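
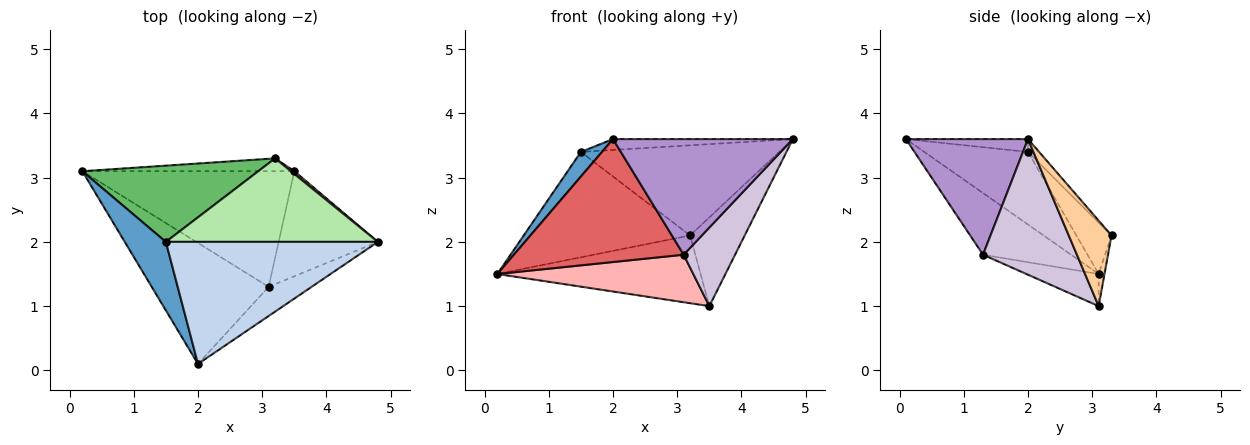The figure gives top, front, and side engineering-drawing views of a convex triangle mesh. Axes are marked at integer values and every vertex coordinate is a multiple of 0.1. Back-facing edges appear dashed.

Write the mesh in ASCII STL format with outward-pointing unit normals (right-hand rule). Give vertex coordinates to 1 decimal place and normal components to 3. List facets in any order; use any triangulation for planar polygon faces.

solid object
 facet normal -0.857 -0.174 0.485
  outer loop
   vertex 1.5 2.0 3.4
   vertex 0.2 3.1 1.5
   vertex 2.0 0.1 3.6
  endloop
 endfacet
 facet normal -0.060 0.089 0.994
  outer loop
   vertex 1.5 2.0 3.4
   vertex 2.0 0.1 3.6
   vertex 4.8 2.0 3.6
  endloop
 endfacet
 facet normal -0.028 0.982 -0.186
  outer loop
   vertex 3.2 3.3 2.1
   vertex 3.5 3.1 1.0
   vertex 0.2 3.1 1.5
  endloop
 endfacet
 facet normal 0.616 0.787 0.025
  outer loop
   vertex 3.2 3.3 2.1
   vertex 4.8 2.0 3.6
   vertex 3.5 3.1 1.0
  endloop
 endfacet
 facet normal -0.169 0.799 0.578
  outer loop
   vertex 3.2 3.3 2.1
   vertex 0.2 3.1 1.5
   vertex 1.5 2.0 3.4
  endloop
 endfacet
 facet normal -0.041 0.733 0.679
  outer loop
   vertex 3.2 3.3 2.1
   vertex 1.5 2.0 3.4
   vertex 4.8 2.0 3.6
  endloop
 endfacet
 facet normal -0.347 -0.669 -0.658
  outer loop
   vertex 3.1 1.3 1.8
   vertex 2.0 0.1 3.6
   vertex 0.2 3.1 1.5
  endloop
 endfacet
 facet normal -0.139 -0.376 -0.916
  outer loop
   vertex 3.1 1.3 1.8
   vertex 0.2 3.1 1.5
   vertex 3.5 3.1 1.0
  endloop
 endfacet
 facet normal 0.550 -0.810 -0.204
  outer loop
   vertex 3.1 1.3 1.8
   vertex 4.8 2.0 3.6
   vertex 2.0 0.1 3.6
  endloop
 endfacet
 facet normal 0.738 -0.404 -0.540
  outer loop
   vertex 3.1 1.3 1.8
   vertex 3.5 3.1 1.0
   vertex 4.8 2.0 3.6
  endloop
 endfacet
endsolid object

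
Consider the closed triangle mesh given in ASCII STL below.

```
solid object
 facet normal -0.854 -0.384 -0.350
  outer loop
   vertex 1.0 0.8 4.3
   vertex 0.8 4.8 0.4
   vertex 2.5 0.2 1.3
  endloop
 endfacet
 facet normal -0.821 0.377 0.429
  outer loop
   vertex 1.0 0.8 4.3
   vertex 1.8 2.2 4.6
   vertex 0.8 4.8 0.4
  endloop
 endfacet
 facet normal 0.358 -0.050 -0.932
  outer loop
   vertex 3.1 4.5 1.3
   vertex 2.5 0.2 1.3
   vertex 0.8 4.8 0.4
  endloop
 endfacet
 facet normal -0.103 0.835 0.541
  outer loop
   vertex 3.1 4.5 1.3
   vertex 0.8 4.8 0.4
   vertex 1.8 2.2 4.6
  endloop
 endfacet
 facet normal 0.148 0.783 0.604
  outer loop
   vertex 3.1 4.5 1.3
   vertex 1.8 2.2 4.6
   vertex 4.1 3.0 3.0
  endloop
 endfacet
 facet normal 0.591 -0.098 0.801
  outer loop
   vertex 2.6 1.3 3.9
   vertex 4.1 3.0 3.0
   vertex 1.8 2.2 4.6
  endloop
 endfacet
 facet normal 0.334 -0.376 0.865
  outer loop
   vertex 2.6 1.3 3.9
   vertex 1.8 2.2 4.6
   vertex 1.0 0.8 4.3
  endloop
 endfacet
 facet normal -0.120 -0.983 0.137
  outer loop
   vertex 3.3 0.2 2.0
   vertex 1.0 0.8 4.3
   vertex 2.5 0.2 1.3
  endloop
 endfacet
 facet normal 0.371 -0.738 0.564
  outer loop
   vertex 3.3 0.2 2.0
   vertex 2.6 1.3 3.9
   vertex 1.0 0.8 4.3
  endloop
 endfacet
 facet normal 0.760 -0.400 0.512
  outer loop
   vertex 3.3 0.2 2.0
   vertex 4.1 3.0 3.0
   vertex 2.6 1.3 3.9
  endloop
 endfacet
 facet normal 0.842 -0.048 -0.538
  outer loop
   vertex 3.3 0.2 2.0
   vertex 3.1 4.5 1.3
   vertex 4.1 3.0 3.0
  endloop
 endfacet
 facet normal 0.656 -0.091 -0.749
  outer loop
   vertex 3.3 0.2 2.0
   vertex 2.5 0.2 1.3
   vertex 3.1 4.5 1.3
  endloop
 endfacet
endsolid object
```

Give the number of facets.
12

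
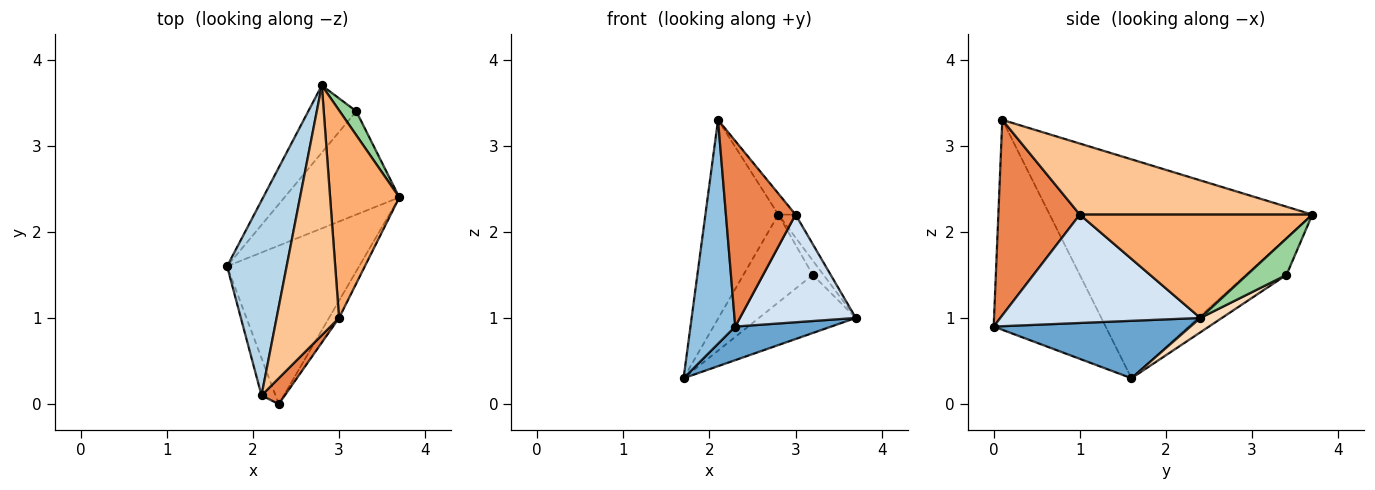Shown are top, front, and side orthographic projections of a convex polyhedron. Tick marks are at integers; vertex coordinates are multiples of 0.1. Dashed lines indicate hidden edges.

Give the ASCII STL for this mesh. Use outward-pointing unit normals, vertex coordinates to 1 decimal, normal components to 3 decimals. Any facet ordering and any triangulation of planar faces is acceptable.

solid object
 facet normal 0.391 -0.191 -0.900
  outer loop
   vertex 2.3 0.0 0.9
   vertex 1.7 1.6 0.3
   vertex 3.7 2.4 1.0
  endloop
 endfacet
 facet normal -0.927 -0.371 -0.062
  outer loop
   vertex 2.1 0.1 3.3
   vertex 1.7 1.6 0.3
   vertex 2.3 0.0 0.9
  endloop
 endfacet
 facet normal -0.932 0.259 0.254
  outer loop
   vertex 2.8 3.7 2.2
   vertex 1.7 1.6 0.3
   vertex 2.1 0.1 3.3
  endloop
 endfacet
 facet normal 0.862 -0.500 -0.080
  outer loop
   vertex 3.0 1.0 2.2
   vertex 2.3 0.0 0.9
   vertex 3.7 2.4 1.0
  endloop
 endfacet
 facet normal 0.757 -0.647 0.090
  outer loop
   vertex 3.0 1.0 2.2
   vertex 2.1 0.1 3.3
   vertex 2.3 0.0 0.9
  endloop
 endfacet
 facet normal 0.829 0.061 0.555
  outer loop
   vertex 3.0 1.0 2.2
   vertex 3.7 2.4 1.0
   vertex 2.8 3.7 2.2
  endloop
 endfacet
 facet normal 0.750 0.056 0.659
  outer loop
   vertex 3.0 1.0 2.2
   vertex 2.8 3.7 2.2
   vertex 2.1 0.1 3.3
  endloop
 endfacet
 facet normal 0.108 0.487 -0.866
  outer loop
   vertex 3.2 3.4 1.5
   vertex 3.7 2.4 1.0
   vertex 1.7 1.6 0.3
  endloop
 endfacet
 facet normal -0.423 0.720 -0.550
  outer loop
   vertex 3.2 3.4 1.5
   vertex 1.7 1.6 0.3
   vertex 2.8 3.7 2.2
  endloop
 endfacet
 facet normal 0.884 0.241 0.402
  outer loop
   vertex 3.2 3.4 1.5
   vertex 2.8 3.7 2.2
   vertex 3.7 2.4 1.0
  endloop
 endfacet
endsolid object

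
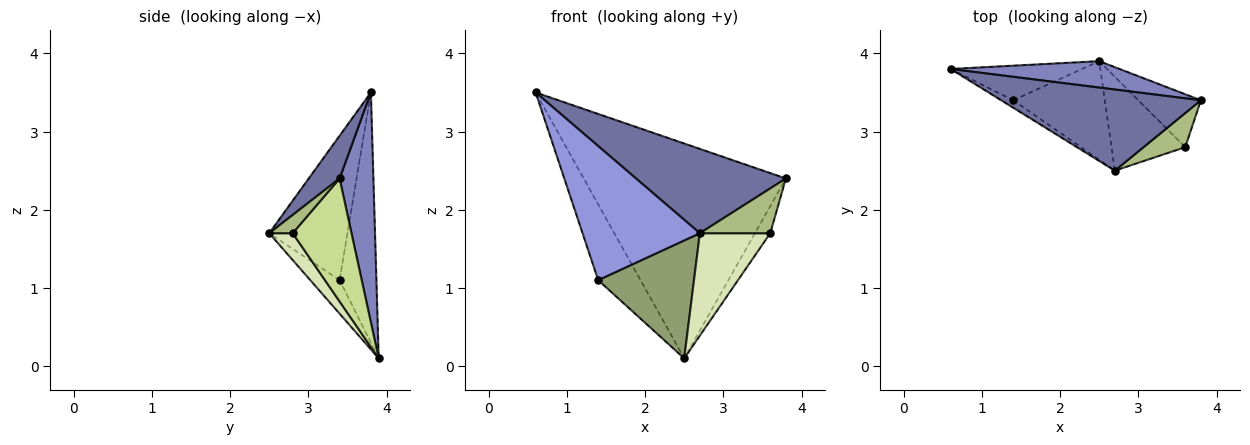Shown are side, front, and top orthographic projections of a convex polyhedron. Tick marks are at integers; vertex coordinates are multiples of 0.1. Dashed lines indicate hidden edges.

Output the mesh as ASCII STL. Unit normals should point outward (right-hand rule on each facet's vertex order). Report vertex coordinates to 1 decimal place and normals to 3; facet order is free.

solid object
 facet normal 0.147 -0.713 0.686
  outer loop
   vertex 2.7 2.5 1.7
   vertex 3.8 3.4 2.4
   vertex 0.6 3.8 3.5
  endloop
 endfacet
 facet normal 0.164 0.979 0.120
  outer loop
   vertex 2.5 3.9 0.1
   vertex 0.6 3.8 3.5
   vertex 3.8 3.4 2.4
  endloop
 endfacet
 facet normal -0.554 -0.831 -0.046
  outer loop
   vertex 1.4 3.4 1.1
   vertex 2.7 2.5 1.7
   vertex 0.6 3.8 3.5
  endloop
 endfacet
 facet normal -0.620 0.713 -0.326
  outer loop
   vertex 1.4 3.4 1.1
   vertex 0.6 3.8 3.5
   vertex 2.5 3.9 0.1
  endloop
 endfacet
 facet normal -0.229 -0.747 -0.625
  outer loop
   vertex 1.4 3.4 1.1
   vertex 2.5 3.9 0.1
   vertex 2.7 2.5 1.7
  endloop
 endfacet
 facet normal 0.256 -0.769 0.586
  outer loop
   vertex 3.6 2.8 1.7
   vertex 3.8 3.4 2.4
   vertex 2.7 2.5 1.7
  endloop
 endfacet
 facet normal 0.868 0.226 -0.442
  outer loop
   vertex 3.6 2.8 1.7
   vertex 2.5 3.9 0.1
   vertex 3.8 3.4 2.4
  endloop
 endfacet
 facet normal 0.239 -0.716 -0.656
  outer loop
   vertex 3.6 2.8 1.7
   vertex 2.7 2.5 1.7
   vertex 2.5 3.9 0.1
  endloop
 endfacet
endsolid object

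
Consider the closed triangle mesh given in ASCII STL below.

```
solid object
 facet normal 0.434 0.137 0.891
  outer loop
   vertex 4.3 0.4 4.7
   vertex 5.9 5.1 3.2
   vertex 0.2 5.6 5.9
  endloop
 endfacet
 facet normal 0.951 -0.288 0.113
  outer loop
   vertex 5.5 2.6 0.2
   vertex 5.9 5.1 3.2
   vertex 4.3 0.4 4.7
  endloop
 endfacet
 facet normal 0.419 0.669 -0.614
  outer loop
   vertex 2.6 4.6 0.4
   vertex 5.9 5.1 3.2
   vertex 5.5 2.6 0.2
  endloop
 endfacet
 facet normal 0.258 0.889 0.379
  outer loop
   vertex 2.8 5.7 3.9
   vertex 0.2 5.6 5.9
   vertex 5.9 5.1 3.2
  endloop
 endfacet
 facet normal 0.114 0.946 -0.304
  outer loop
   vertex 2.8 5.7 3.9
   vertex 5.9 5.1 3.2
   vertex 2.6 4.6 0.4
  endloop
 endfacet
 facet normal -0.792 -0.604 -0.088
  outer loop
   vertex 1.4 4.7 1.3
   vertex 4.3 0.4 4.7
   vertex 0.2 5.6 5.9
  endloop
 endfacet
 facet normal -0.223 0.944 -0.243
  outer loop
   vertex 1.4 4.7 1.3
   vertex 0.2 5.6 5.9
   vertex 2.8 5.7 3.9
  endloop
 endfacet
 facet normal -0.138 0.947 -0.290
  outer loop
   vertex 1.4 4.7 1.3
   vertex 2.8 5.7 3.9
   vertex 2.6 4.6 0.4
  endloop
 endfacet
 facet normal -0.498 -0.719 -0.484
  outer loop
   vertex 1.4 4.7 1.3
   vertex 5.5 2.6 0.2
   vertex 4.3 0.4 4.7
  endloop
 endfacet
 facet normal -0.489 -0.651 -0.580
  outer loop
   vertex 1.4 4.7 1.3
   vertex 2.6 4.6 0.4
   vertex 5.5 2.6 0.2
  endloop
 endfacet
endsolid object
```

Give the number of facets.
10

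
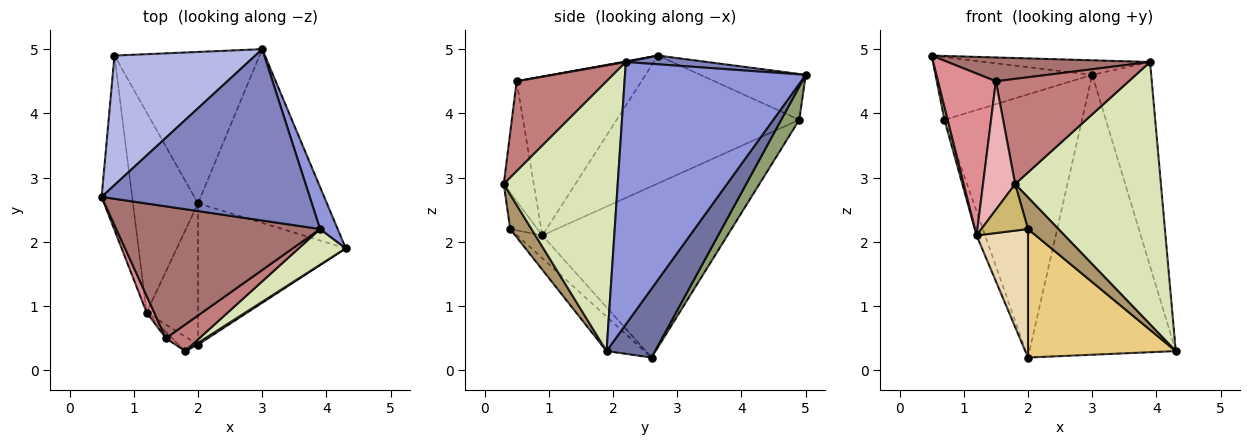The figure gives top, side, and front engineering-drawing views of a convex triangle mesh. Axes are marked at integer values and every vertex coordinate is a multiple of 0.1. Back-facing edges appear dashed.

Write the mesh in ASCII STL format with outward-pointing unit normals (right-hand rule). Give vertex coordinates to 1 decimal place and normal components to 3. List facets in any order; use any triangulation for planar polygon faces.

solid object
 facet normal 0.271 0.818 -0.508
  outer loop
   vertex 2.0 2.6 0.2
   vertex 3.0 5.0 4.6
   vertex 4.3 1.9 0.3
  endloop
 endfacet
 facet normal 0.042 0.085 0.996
  outer loop
   vertex 3.9 2.2 4.8
   vertex 3.0 5.0 4.6
   vertex 0.5 2.7 4.9
  endloop
 endfacet
 facet normal 0.949 0.310 0.064
  outer loop
   vertex 3.9 2.2 4.8
   vertex 4.3 1.9 0.3
   vertex 3.0 5.0 4.6
  endloop
 endfacet
 facet normal -0.281 0.418 0.864
  outer loop
   vertex 0.7 4.9 3.9
   vertex 0.5 2.7 4.9
   vertex 3.0 5.0 4.6
  endloop
 endfacet
 facet normal 0.113 0.861 -0.495
  outer loop
   vertex 0.7 4.9 3.9
   vertex 3.0 5.0 4.6
   vertex 2.0 2.6 0.2
  endloop
 endfacet
 facet normal -0.973 -0.017 -0.232
  outer loop
   vertex 0.7 4.9 3.9
   vertex 1.2 0.9 2.1
   vertex 0.5 2.7 4.9
  endloop
 endfacet
 facet normal -0.934 0.043 -0.355
  outer loop
   vertex 0.7 4.9 3.9
   vertex 2.0 2.6 0.2
   vertex 1.2 0.9 2.1
  endloop
 endfacet
 facet normal 0.612 -0.783 0.107
  outer loop
   vertex 1.8 0.3 2.9
   vertex 4.3 1.9 0.3
   vertex 3.9 2.2 4.8
  endloop
 endfacet
 facet normal 0.572 -0.819 0.047
  outer loop
   vertex 2.0 0.4 2.2
   vertex 4.3 1.9 0.3
   vertex 1.8 0.3 2.9
  endloop
 endfacet
 facet normal -0.489 -0.833 -0.259
  outer loop
   vertex 2.0 0.4 2.2
   vertex 1.8 0.3 2.9
   vertex 1.2 0.9 2.1
  endloop
 endfacet
 facet normal -0.170 -0.663 -0.729
  outer loop
   vertex 2.0 0.4 2.2
   vertex 2.0 2.6 0.2
   vertex 4.3 1.9 0.3
  endloop
 endfacet
 facet normal -0.312 -0.639 -0.703
  outer loop
   vertex 2.0 0.4 2.2
   vertex 1.2 0.9 2.1
   vertex 2.0 2.6 0.2
  endloop
 endfacet
 facet normal 0.003 -0.178 0.984
  outer loop
   vertex 1.5 0.5 4.5
   vertex 3.9 2.2 4.8
   vertex 0.5 2.7 4.9
  endloop
 endfacet
 facet normal 0.549 -0.811 0.204
  outer loop
   vertex 1.5 0.5 4.5
   vertex 1.8 0.3 2.9
   vertex 3.9 2.2 4.8
  endloop
 endfacet
 facet normal -0.907 -0.420 0.043
  outer loop
   vertex 1.5 0.5 4.5
   vertex 0.5 2.7 4.9
   vertex 1.2 0.9 2.1
  endloop
 endfacet
 facet normal -0.682 -0.731 -0.037
  outer loop
   vertex 1.5 0.5 4.5
   vertex 1.2 0.9 2.1
   vertex 1.8 0.3 2.9
  endloop
 endfacet
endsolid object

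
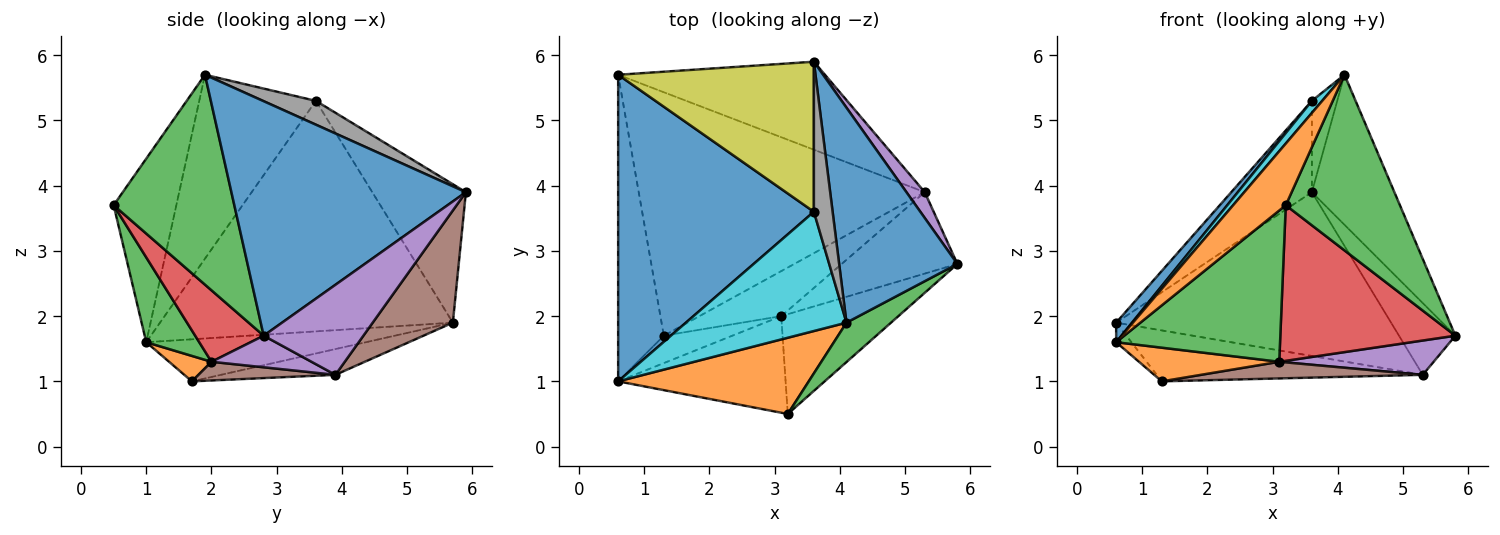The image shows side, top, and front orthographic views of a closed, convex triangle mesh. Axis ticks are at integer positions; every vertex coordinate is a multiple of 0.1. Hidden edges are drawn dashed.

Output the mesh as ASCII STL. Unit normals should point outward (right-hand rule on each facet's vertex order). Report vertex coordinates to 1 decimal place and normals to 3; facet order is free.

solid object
 facet normal 0.852 0.300 0.429
  outer loop
   vertex 4.1 1.9 5.7
   vertex 5.8 2.8 1.7
   vertex 3.6 5.9 3.9
  endloop
 endfacet
 facet normal -0.599 -0.504 0.622
  outer loop
   vertex 3.2 0.5 3.7
   vertex 4.1 1.9 5.7
   vertex 0.6 1.0 1.6
  endloop
 endfacet
 facet normal 0.718 -0.679 0.152
  outer loop
   vertex 3.2 0.5 3.7
   vertex 5.8 2.8 1.7
   vertex 4.1 1.9 5.7
  endloop
 endfacet
 facet normal -0.677 0.047 -0.735
  outer loop
   vertex 1.3 1.7 1.0
   vertex 0.6 1.0 1.6
   vertex 0.6 5.7 1.9
  endloop
 endfacet
 facet normal 0.857 0.485 0.174
  outer loop
   vertex 5.3 3.9 1.1
   vertex 3.6 5.9 3.9
   vertex 5.8 2.8 1.7
  endloop
 endfacet
 facet normal 0.249 0.853 -0.458
  outer loop
   vertex 5.3 3.9 1.1
   vertex 0.6 5.7 1.9
   vertex 3.6 5.9 3.9
  endloop
 endfacet
 facet normal -0.088 0.204 -0.975
  outer loop
   vertex 5.3 3.9 1.1
   vertex 1.3 1.7 1.0
   vertex 0.6 5.7 1.9
  endloop
 endfacet
 facet normal 0.735 0.352 0.579
  outer loop
   vertex 3.6 3.6 5.3
   vertex 4.1 1.9 5.7
   vertex 3.6 5.9 3.9
  endloop
 endfacet
 facet normal -0.517 0.445 0.731
  outer loop
   vertex 3.6 3.6 5.3
   vertex 3.6 5.9 3.9
   vertex 0.6 5.7 1.9
  endloop
 endfacet
 facet normal -0.752 -0.067 0.656
  outer loop
   vertex 3.6 3.6 5.3
   vertex 0.6 1.0 1.6
   vertex 4.1 1.9 5.7
  endloop
 endfacet
 facet normal -0.762 -0.041 0.647
  outer loop
   vertex 3.6 3.6 5.3
   vertex 0.6 5.7 1.9
   vertex 0.6 1.0 1.6
  endloop
 endfacet
 facet normal 0.228 -0.755 -0.615
  outer loop
   vertex 3.1 2.0 1.3
   vertex 0.6 1.0 1.6
   vertex 1.3 1.7 1.0
  endloop
 endfacet
 facet normal 0.263 -0.813 -0.519
  outer loop
   vertex 3.1 2.0 1.3
   vertex 3.2 0.5 3.7
   vertex 0.6 1.0 1.6
  endloop
 endfacet
 facet normal 0.313 -0.800 -0.513
  outer loop
   vertex 3.1 2.0 1.3
   vertex 5.8 2.8 1.7
   vertex 3.2 0.5 3.7
  endloop
 endfacet
 facet normal 0.244 -0.377 -0.894
  outer loop
   vertex 3.1 2.0 1.3
   vertex 5.3 3.9 1.1
   vertex 5.8 2.8 1.7
  endloop
 endfacet
 facet normal 0.209 -0.339 -0.917
  outer loop
   vertex 3.1 2.0 1.3
   vertex 1.3 1.7 1.0
   vertex 5.3 3.9 1.1
  endloop
 endfacet
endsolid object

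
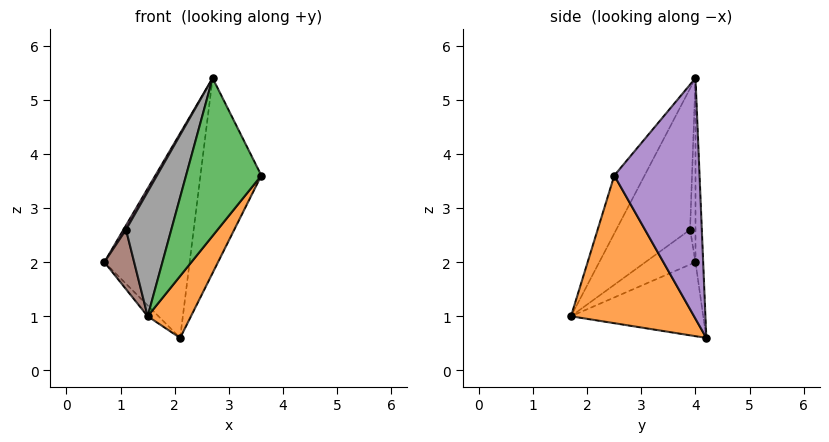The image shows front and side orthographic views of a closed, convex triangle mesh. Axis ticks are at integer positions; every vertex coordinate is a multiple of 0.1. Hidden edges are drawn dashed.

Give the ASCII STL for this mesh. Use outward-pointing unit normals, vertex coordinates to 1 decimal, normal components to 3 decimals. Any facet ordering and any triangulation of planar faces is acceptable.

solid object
 facet normal -0.710 0.058 -0.702
  outer loop
   vertex 2.1 4.2 0.6
   vertex 1.5 1.7 1.0
   vertex 0.7 4.0 2.0
  endloop
 endfacet
 facet normal 0.787 -0.277 -0.551
  outer loop
   vertex 2.1 4.2 0.6
   vertex 3.6 2.5 3.6
   vertex 1.5 1.7 1.0
  endloop
 endfacet
 facet normal -0.322 -0.800 0.506
  outer loop
   vertex 2.7 4.0 5.4
   vertex 1.5 1.7 1.0
   vertex 3.6 2.5 3.6
  endloop
 endfacet
 facet normal -0.089 0.995 0.053
  outer loop
   vertex 2.7 4.0 5.4
   vertex 2.1 4.2 0.6
   vertex 0.7 4.0 2.0
  endloop
 endfacet
 facet normal 0.811 0.580 -0.077
  outer loop
   vertex 2.7 4.0 5.4
   vertex 3.6 2.5 3.6
   vertex 2.1 4.2 0.6
  endloop
 endfacet
 facet normal -0.773 -0.459 0.438
  outer loop
   vertex 1.1 3.9 2.6
   vertex 0.7 4.0 2.0
   vertex 1.5 1.7 1.0
  endloop
 endfacet
 facet normal -0.799 -0.376 0.470
  outer loop
   vertex 1.1 3.9 2.6
   vertex 2.7 4.0 5.4
   vertex 0.7 4.0 2.0
  endloop
 endfacet
 facet normal -0.761 -0.467 0.451
  outer loop
   vertex 1.1 3.9 2.6
   vertex 1.5 1.7 1.0
   vertex 2.7 4.0 5.4
  endloop
 endfacet
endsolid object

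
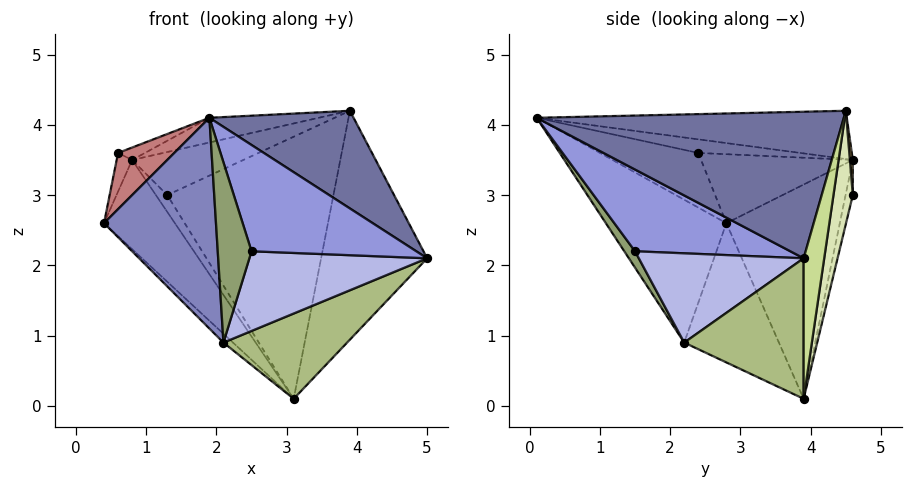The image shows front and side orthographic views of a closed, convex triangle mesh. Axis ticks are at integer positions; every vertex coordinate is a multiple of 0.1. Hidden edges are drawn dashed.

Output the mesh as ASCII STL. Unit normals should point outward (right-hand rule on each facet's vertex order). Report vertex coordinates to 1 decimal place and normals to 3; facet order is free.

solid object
 facet normal 0.778 -0.365 0.512
  outer loop
   vertex 3.9 4.5 4.2
   vertex 1.9 0.1 4.1
   vertex 5.0 3.9 2.1
  endloop
 endfacet
 facet normal -0.657 -0.611 -0.442
  outer loop
   vertex 2.1 2.2 0.9
   vertex 1.9 0.1 4.1
   vertex 0.4 2.8 2.6
  endloop
 endfacet
 facet normal 0.653 -0.693 -0.304
  outer loop
   vertex 2.5 1.5 2.2
   vertex 5.0 3.9 2.1
   vertex 1.9 0.1 4.1
  endloop
 endfacet
 facet normal 0.582 -0.628 -0.517
  outer loop
   vertex 2.5 1.5 2.2
   vertex 2.1 2.2 0.9
   vertex 5.0 3.9 2.1
  endloop
 endfacet
 facet normal 0.259 -0.815 -0.519
  outer loop
   vertex 2.5 1.5 2.2
   vertex 1.9 0.1 4.1
   vertex 2.1 2.2 0.9
  endloop
 endfacet
 facet normal 0.580 -0.600 -0.551
  outer loop
   vertex 3.1 3.9 0.1
   vertex 5.0 3.9 2.1
   vertex 2.1 2.2 0.9
  endloop
 endfacet
 facet normal 0.187 0.966 -0.178
  outer loop
   vertex 3.1 3.9 0.1
   vertex 3.9 4.5 4.2
   vertex 5.0 3.9 2.1
  endloop
 endfacet
 facet normal 0.114 0.980 -0.166
  outer loop
   vertex 3.1 3.9 0.1
   vertex 1.3 4.6 3.0
   vertex 3.9 4.5 4.2
  endloop
 endfacet
 facet normal -0.693 0.070 -0.718
  outer loop
   vertex 3.1 3.9 0.1
   vertex 2.1 2.2 0.9
   vertex 0.4 2.8 2.6
  endloop
 endfacet
 facet normal -0.217 0.077 0.973
  outer loop
   vertex 0.8 4.6 3.5
   vertex 1.9 0.1 4.1
   vertex 3.9 4.5 4.2
  endloop
 endfacet
 facet normal 0.026 0.999 0.026
  outer loop
   vertex 0.8 4.6 3.5
   vertex 3.9 4.5 4.2
   vertex 1.3 4.6 3.0
  endloop
 endfacet
 facet normal -0.700 0.438 -0.564
  outer loop
   vertex 0.8 4.6 3.5
   vertex 3.1 3.9 0.1
   vertex 0.4 2.8 2.6
  endloop
 endfacet
 facet normal -0.473 0.743 -0.473
  outer loop
   vertex 0.8 4.6 3.5
   vertex 1.3 4.6 3.0
   vertex 3.1 3.9 0.1
  endloop
 endfacet
 facet normal -0.868 -0.496 -0.025
  outer loop
   vertex 0.6 2.4 3.6
   vertex 0.4 2.8 2.6
   vertex 1.9 0.1 4.1
  endloop
 endfacet
 facet normal -0.967 0.099 0.233
  outer loop
   vertex 0.6 2.4 3.6
   vertex 0.8 4.6 3.5
   vertex 0.4 2.8 2.6
  endloop
 endfacet
 facet normal -0.253 0.067 0.965
  outer loop
   vertex 0.6 2.4 3.6
   vertex 1.9 0.1 4.1
   vertex 0.8 4.6 3.5
  endloop
 endfacet
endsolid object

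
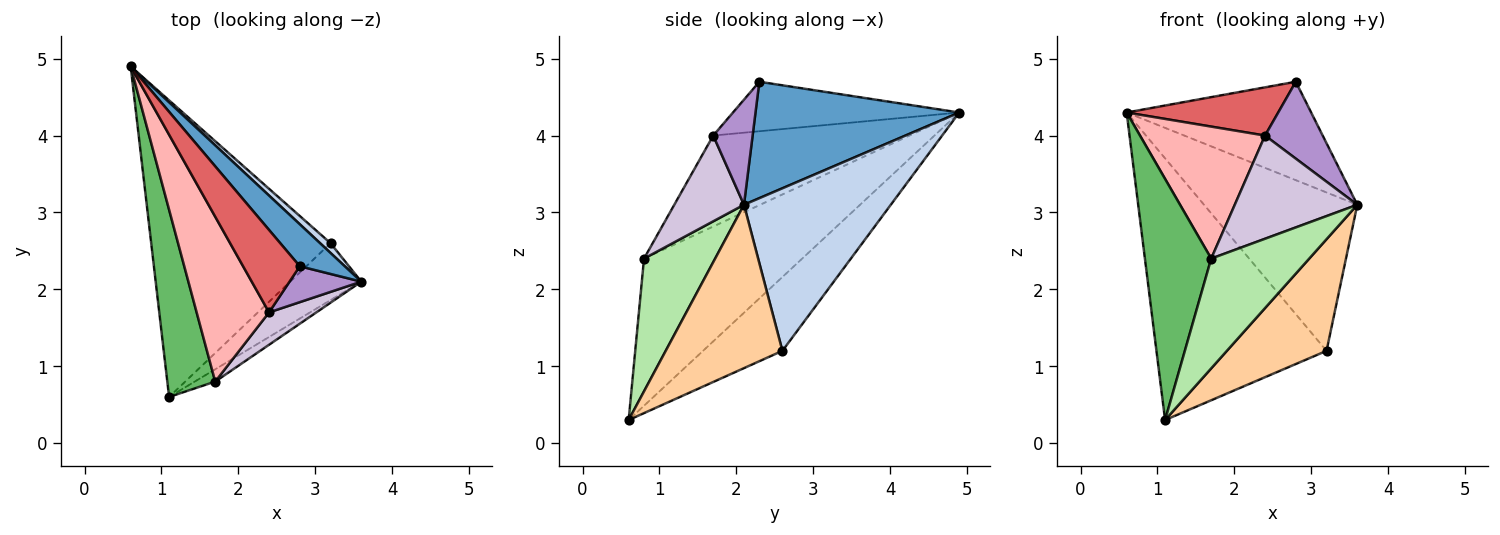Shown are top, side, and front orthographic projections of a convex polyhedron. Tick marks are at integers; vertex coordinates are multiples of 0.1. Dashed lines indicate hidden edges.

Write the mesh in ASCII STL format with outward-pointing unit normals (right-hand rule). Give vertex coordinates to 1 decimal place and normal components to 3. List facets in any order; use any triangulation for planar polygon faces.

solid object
 facet normal 0.713 0.645 0.276
  outer loop
   vertex 2.8 2.3 4.7
   vertex 3.6 2.1 3.1
   vertex 0.6 4.9 4.3
  endloop
 endfacet
 facet normal 0.691 0.721 0.044
  outer loop
   vertex 3.2 2.6 1.2
   vertex 0.6 4.9 4.3
   vertex 3.6 2.1 3.1
  endloop
 endfacet
 facet normal -0.295 0.632 -0.716
  outer loop
   vertex 3.2 2.6 1.2
   vertex 1.1 0.6 0.3
   vertex 0.6 4.9 4.3
  endloop
 endfacet
 facet normal 0.722 -0.617 -0.314
  outer loop
   vertex 3.2 2.6 1.2
   vertex 3.6 2.1 3.1
   vertex 1.1 0.6 0.3
  endloop
 endfacet
 facet normal -0.883 -0.370 0.288
  outer loop
   vertex 1.7 0.8 2.4
   vertex 0.6 4.9 4.3
   vertex 1.1 0.6 0.3
  endloop
 endfacet
 facet normal 0.585 -0.806 -0.090
  outer loop
   vertex 1.7 0.8 2.4
   vertex 1.1 0.6 0.3
   vertex 3.6 2.1 3.1
  endloop
 endfacet
 facet normal -0.602 -0.403 0.689
  outer loop
   vertex 2.4 1.7 4.0
   vertex 2.8 2.3 4.7
   vertex 0.6 4.9 4.3
  endloop
 endfacet
 facet normal -0.700 -0.446 0.557
  outer loop
   vertex 2.4 1.7 4.0
   vertex 0.6 4.9 4.3
   vertex 1.7 0.8 2.4
  endloop
 endfacet
 facet normal 0.526 -0.770 0.360
  outer loop
   vertex 2.4 1.7 4.0
   vertex 3.6 2.1 3.1
   vertex 2.8 2.3 4.7
  endloop
 endfacet
 facet normal 0.477 -0.839 0.263
  outer loop
   vertex 2.4 1.7 4.0
   vertex 1.7 0.8 2.4
   vertex 3.6 2.1 3.1
  endloop
 endfacet
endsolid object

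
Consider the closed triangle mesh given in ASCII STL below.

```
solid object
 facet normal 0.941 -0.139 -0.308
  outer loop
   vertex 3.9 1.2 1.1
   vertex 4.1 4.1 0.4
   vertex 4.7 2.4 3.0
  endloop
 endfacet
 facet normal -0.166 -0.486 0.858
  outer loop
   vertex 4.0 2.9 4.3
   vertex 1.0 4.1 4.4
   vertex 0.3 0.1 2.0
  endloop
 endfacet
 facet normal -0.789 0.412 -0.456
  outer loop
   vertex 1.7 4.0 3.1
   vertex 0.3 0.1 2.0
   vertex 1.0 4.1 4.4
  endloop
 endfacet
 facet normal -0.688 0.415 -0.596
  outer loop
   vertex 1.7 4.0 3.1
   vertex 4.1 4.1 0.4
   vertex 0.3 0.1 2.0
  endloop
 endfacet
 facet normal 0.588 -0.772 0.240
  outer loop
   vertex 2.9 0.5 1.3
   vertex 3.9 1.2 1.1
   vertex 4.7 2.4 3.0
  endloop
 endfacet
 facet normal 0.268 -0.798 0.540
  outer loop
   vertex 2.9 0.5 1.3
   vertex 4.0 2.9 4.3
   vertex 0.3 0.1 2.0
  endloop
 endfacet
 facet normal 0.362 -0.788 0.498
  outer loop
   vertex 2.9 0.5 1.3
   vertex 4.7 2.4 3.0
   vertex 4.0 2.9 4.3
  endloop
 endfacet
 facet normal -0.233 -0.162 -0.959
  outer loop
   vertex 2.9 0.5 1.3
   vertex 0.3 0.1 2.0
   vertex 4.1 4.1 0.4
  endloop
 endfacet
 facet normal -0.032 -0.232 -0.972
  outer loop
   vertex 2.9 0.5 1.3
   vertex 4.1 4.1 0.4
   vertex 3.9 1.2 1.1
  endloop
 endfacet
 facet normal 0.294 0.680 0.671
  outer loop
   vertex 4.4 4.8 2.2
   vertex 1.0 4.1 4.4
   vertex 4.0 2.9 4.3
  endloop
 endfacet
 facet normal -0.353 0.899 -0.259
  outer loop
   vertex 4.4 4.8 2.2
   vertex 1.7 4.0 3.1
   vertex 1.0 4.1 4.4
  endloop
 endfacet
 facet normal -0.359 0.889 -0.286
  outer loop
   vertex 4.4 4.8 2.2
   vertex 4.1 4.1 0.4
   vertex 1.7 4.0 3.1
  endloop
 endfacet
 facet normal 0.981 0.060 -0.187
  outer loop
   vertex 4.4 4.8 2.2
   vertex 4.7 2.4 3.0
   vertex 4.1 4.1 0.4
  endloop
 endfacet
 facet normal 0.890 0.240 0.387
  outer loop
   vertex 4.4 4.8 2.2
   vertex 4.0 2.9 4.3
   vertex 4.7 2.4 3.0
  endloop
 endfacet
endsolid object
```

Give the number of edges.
21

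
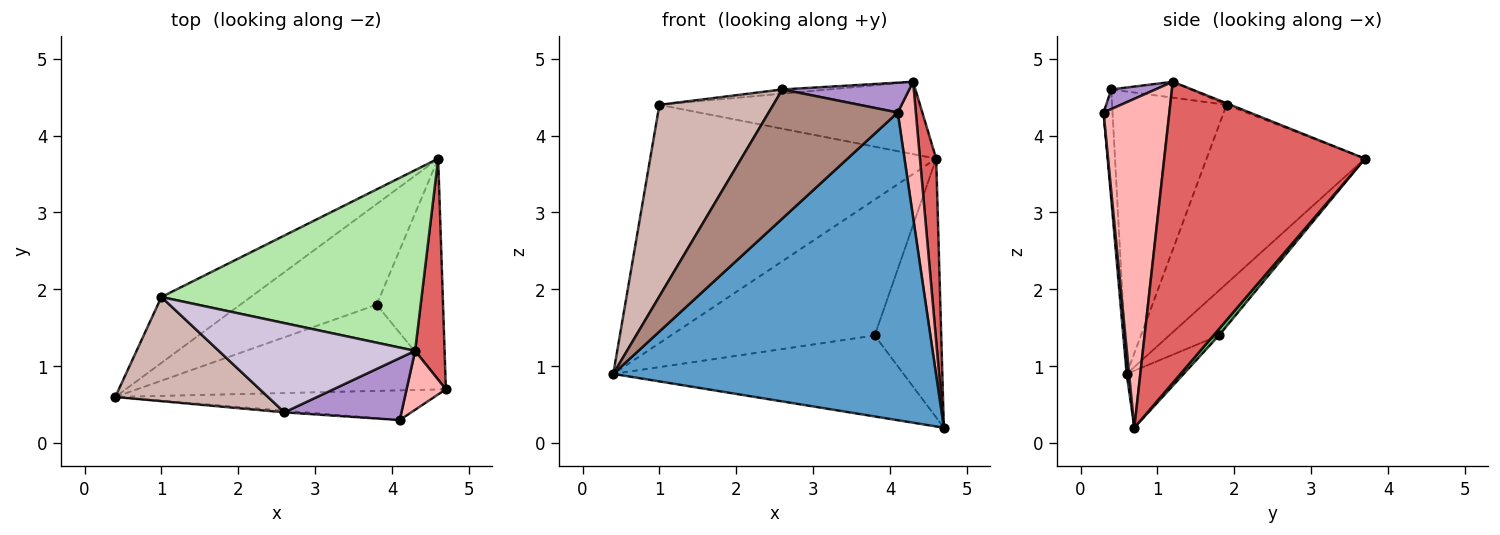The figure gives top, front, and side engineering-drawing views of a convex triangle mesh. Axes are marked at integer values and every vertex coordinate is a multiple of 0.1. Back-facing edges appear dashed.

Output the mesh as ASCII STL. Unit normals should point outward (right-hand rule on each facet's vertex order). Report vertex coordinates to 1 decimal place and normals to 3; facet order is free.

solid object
 facet normal 0.008 -0.995 -0.096
  outer loop
   vertex 4.1 0.3 4.3
   vertex 0.4 0.6 0.9
   vertex 4.7 0.7 0.2
  endloop
 endfacet
 facet normal -0.471 0.850 -0.235
  outer loop
   vertex 1.0 1.9 4.4
   vertex 4.6 3.7 3.7
   vertex 0.4 0.6 0.9
  endloop
 endfacet
 facet normal -0.133 0.679 -0.722
  outer loop
   vertex 3.8 1.8 1.4
   vertex 4.7 0.7 0.2
   vertex 0.4 0.6 0.9
  endloop
 endfacet
 facet normal -0.192 0.788 -0.584
  outer loop
   vertex 3.8 1.8 1.4
   vertex 0.4 0.6 0.9
   vertex 4.6 3.7 3.7
  endloop
 endfacet
 facet normal 0.063 0.759 -0.648
  outer loop
   vertex 3.8 1.8 1.4
   vertex 4.6 3.7 3.7
   vertex 4.7 0.7 0.2
  endloop
 endfacet
 facet normal -0.005 0.372 0.928
  outer loop
   vertex 4.3 1.2 4.7
   vertex 4.6 3.7 3.7
   vertex 1.0 1.9 4.4
  endloop
 endfacet
 facet normal 0.992 -0.080 0.097
  outer loop
   vertex 4.3 1.2 4.7
   vertex 4.7 0.7 0.2
   vertex 4.6 3.7 3.7
  endloop
 endfacet
 facet normal 0.958 -0.264 0.114
  outer loop
   vertex 4.3 1.2 4.7
   vertex 4.1 0.3 4.3
   vertex 4.7 0.7 0.2
  endloop
 endfacet
 facet normal 0.150 -0.429 0.891
  outer loop
   vertex 2.6 0.4 4.6
   vertex 4.1 0.3 4.3
   vertex 4.3 1.2 4.7
  endloop
 endfacet
 facet normal -0.081 0.047 0.996
  outer loop
   vertex 2.6 0.4 4.6
   vertex 4.3 1.2 4.7
   vertex 1.0 1.9 4.4
  endloop
 endfacet
 facet normal -0.069 -0.998 -0.013
  outer loop
   vertex 2.6 0.4 4.6
   vertex 0.4 0.6 0.9
   vertex 4.1 0.3 4.3
  endloop
 endfacet
 facet normal -0.662 -0.658 0.358
  outer loop
   vertex 2.6 0.4 4.6
   vertex 1.0 1.9 4.4
   vertex 0.4 0.6 0.9
  endloop
 endfacet
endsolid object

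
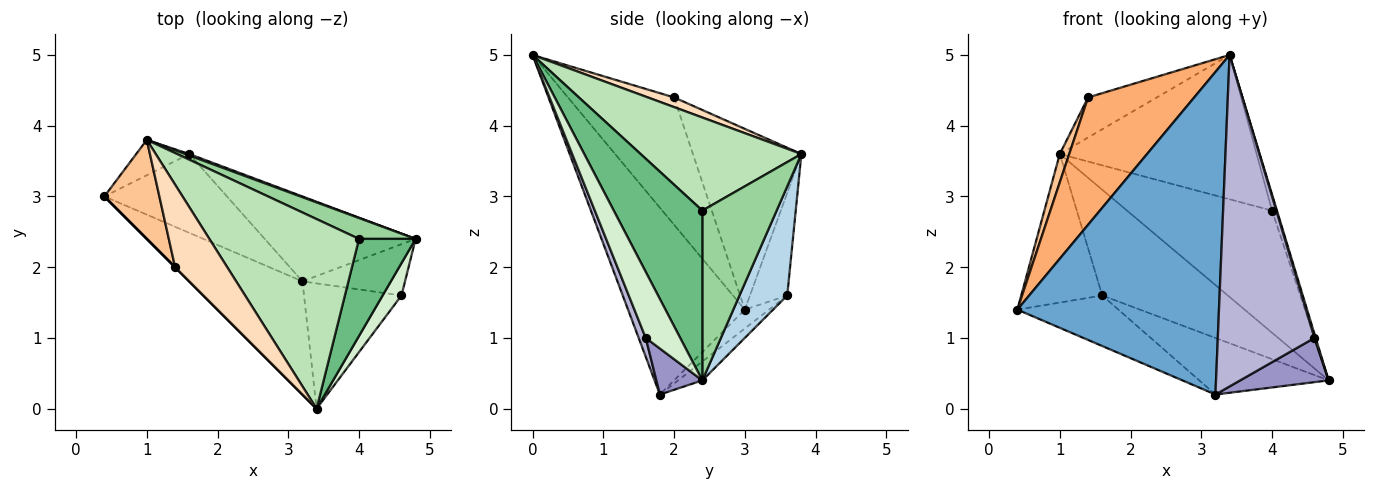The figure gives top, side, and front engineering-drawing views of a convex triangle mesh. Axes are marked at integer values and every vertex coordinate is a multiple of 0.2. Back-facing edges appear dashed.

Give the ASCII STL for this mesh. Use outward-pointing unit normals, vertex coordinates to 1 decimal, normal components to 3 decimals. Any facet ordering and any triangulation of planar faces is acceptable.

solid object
 facet normal -0.479 -0.828 -0.291
  outer loop
   vertex 3.2 1.8 0.2
   vertex 3.4 0.0 5.0
   vertex 0.4 3.0 1.4
  endloop
 endfacet
 facet normal -0.409 0.888 -0.211
  outer loop
   vertex 1.6 3.6 1.6
   vertex 0.4 3.0 1.4
   vertex 1.0 3.8 3.6
  endloop
 endfacet
 facet normal 0.355 0.935 0.013
  outer loop
   vertex 1.6 3.6 1.6
   vertex 1.0 3.8 3.6
   vertex 4.8 2.4 0.4
  endloop
 endfacet
 facet normal -0.128 0.535 -0.835
  outer loop
   vertex 1.6 3.6 1.6
   vertex 3.2 1.8 0.2
   vertex 0.4 3.0 1.4
  endloop
 endfacet
 facet normal -0.103 0.552 -0.828
  outer loop
   vertex 1.6 3.6 1.6
   vertex 4.8 2.4 0.4
   vertex 3.2 1.8 0.2
  endloop
 endfacet
 facet normal -0.707 -0.707 0.000
  outer loop
   vertex 1.4 2.0 4.4
   vertex 0.4 3.0 1.4
   vertex 3.4 0.0 5.0
  endloop
 endfacet
 facet normal -0.953 -0.083 0.290
  outer loop
   vertex 1.4 2.0 4.4
   vertex 1.0 3.8 3.6
   vertex 0.4 3.0 1.4
  endloop
 endfacet
 facet normal 0.165 0.431 0.887
  outer loop
   vertex 1.4 2.0 4.4
   vertex 3.4 0.0 5.0
   vertex 1.0 3.8 3.6
  endloop
 endfacet
 facet normal 0.947 0.053 0.316
  outer loop
   vertex 4.0 2.4 2.8
   vertex 3.4 0.0 5.0
   vertex 4.8 2.4 0.4
  endloop
 endfacet
 facet normal 0.451 0.880 0.150
  outer loop
   vertex 4.0 2.4 2.8
   vertex 4.8 2.4 0.4
   vertex 1.0 3.8 3.6
  endloop
 endfacet
 facet normal 0.444 0.543 0.713
  outer loop
   vertex 4.0 2.4 2.8
   vertex 1.0 3.8 3.6
   vertex 3.4 0.0 5.0
  endloop
 endfacet
 facet normal 0.961 -0.034 0.275
  outer loop
   vertex 4.6 1.6 1.0
   vertex 4.8 2.4 0.4
   vertex 3.4 0.0 5.0
  endloop
 endfacet
 facet normal 0.322 -0.618 -0.717
  outer loop
   vertex 4.6 1.6 1.0
   vertex 3.2 1.8 0.2
   vertex 4.8 2.4 0.4
  endloop
 endfacet
 facet normal 0.068 -0.933 -0.353
  outer loop
   vertex 4.6 1.6 1.0
   vertex 3.4 0.0 5.0
   vertex 3.2 1.8 0.2
  endloop
 endfacet
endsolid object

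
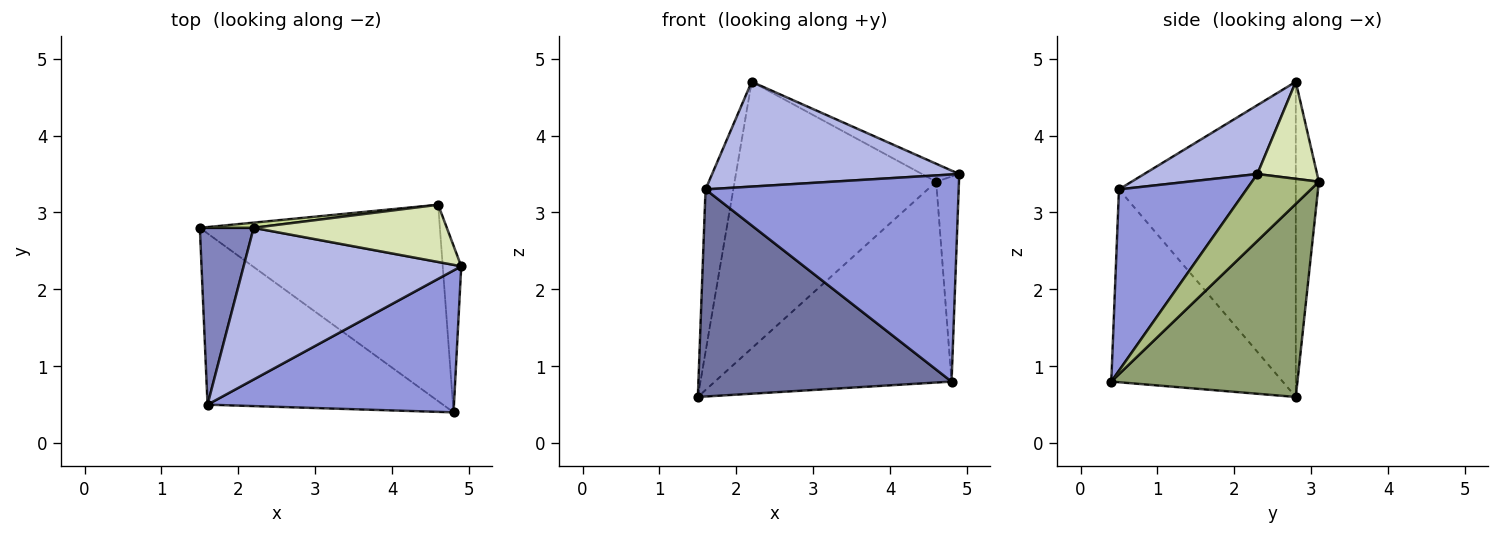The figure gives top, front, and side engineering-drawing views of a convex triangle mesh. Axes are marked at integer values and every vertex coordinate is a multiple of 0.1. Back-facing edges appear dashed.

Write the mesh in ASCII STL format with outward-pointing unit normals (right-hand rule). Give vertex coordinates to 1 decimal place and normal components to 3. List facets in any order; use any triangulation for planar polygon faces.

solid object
 facet normal -0.463 -0.683 -0.565
  outer loop
   vertex 1.6 0.5 3.3
   vertex 1.5 2.8 0.6
   vertex 4.8 0.4 0.8
  endloop
 endfacet
 facet normal -0.974 0.153 0.166
  outer loop
   vertex 1.6 0.5 3.3
   vertex 2.2 2.8 4.7
   vertex 1.5 2.8 0.6
  endloop
 endfacet
 facet normal 0.384 -0.762 0.522
  outer loop
   vertex 1.6 0.5 3.3
   vertex 4.8 0.4 0.8
   vertex 4.9 2.3 3.5
  endloop
 endfacet
 facet normal 0.252 -0.550 0.796
  outer loop
   vertex 1.6 0.5 3.3
   vertex 4.9 2.3 3.5
   vertex 2.2 2.8 4.7
  endloop
 endfacet
 facet normal 0.490 0.623 -0.609
  outer loop
   vertex 4.6 3.1 3.4
   vertex 4.8 0.4 0.8
   vertex 1.5 2.8 0.6
  endloop
 endfacet
 facet normal 0.916 0.312 -0.253
  outer loop
   vertex 4.6 3.1 3.4
   vertex 4.9 2.3 3.5
   vertex 4.8 0.4 0.8
  endloop
 endfacet
 facet normal -0.114 0.993 0.019
  outer loop
   vertex 4.6 3.1 3.4
   vertex 1.5 2.8 0.6
   vertex 2.2 2.8 4.7
  endloop
 endfacet
 facet normal 0.432 0.270 0.860
  outer loop
   vertex 4.6 3.1 3.4
   vertex 2.2 2.8 4.7
   vertex 4.9 2.3 3.5
  endloop
 endfacet
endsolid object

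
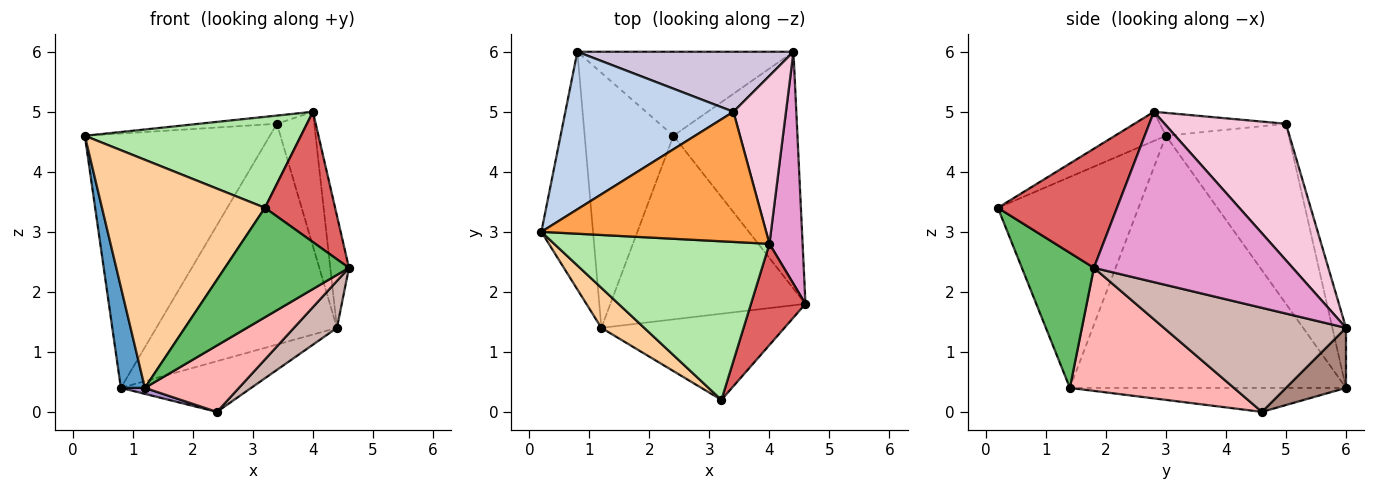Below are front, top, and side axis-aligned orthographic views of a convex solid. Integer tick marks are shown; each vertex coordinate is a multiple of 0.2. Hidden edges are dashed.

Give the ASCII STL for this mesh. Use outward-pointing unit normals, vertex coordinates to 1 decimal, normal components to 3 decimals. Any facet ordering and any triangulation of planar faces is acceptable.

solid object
 facet normal -0.976 -0.085 -0.200
  outer loop
   vertex 1.2 1.4 0.4
   vertex 0.2 3.0 4.6
   vertex 0.8 6.0 0.4
  endloop
 endfacet
 facet normal -0.491 0.740 0.459
  outer loop
   vertex 3.4 5.0 4.8
   vertex 0.8 6.0 0.4
   vertex 0.2 3.0 4.6
  endloop
 endfacet
 facet normal -0.101 0.063 0.993
  outer loop
   vertex 3.4 5.0 4.8
   vertex 0.2 3.0 4.6
   vertex 4.0 2.8 5.0
  endloop
 endfacet
 facet normal -0.648 -0.750 0.132
  outer loop
   vertex 3.2 0.2 3.4
   vertex 0.2 3.0 4.6
   vertex 1.2 1.4 0.4
  endloop
 endfacet
 facet normal 0.415 -0.715 -0.563
  outer loop
   vertex 3.2 0.2 3.4
   vertex 1.2 1.4 0.4
   vertex 4.6 1.8 2.4
  endloop
 endfacet
 facet normal -0.117 -0.494 0.861
  outer loop
   vertex 3.2 0.2 3.4
   vertex 4.0 2.8 5.0
   vertex 0.2 3.0 4.6
  endloop
 endfacet
 facet normal 0.802 -0.472 0.367
  outer loop
   vertex 3.2 0.2 3.4
   vertex 4.6 1.8 2.4
   vertex 4.0 2.8 5.0
  endloop
 endfacet
 facet normal 0.510 -0.292 -0.809
  outer loop
   vertex 2.4 4.6 0.0
   vertex 4.6 1.8 2.4
   vertex 1.2 1.4 0.4
  endloop
 endfacet
 facet normal -0.261 -0.023 -0.965
  outer loop
   vertex 2.4 4.6 0.0
   vertex 1.2 1.4 0.4
   vertex 0.8 6.0 0.4
  endloop
 endfacet
 facet normal -0.073 0.962 0.262
  outer loop
   vertex 4.4 6.0 1.4
   vertex 0.8 6.0 0.4
   vertex 3.4 5.0 4.8
  endloop
 endfacet
 facet normal 0.231 0.502 -0.833
  outer loop
   vertex 4.4 6.0 1.4
   vertex 2.4 4.6 0.0
   vertex 0.8 6.0 0.4
  endloop
 endfacet
 facet normal 0.635 -0.150 -0.758
  outer loop
   vertex 4.4 6.0 1.4
   vertex 4.6 1.8 2.4
   vertex 2.4 4.6 0.0
  endloop
 endfacet
 facet normal 0.977 0.092 0.190
  outer loop
   vertex 4.4 6.0 1.4
   vertex 4.0 2.8 5.0
   vertex 4.6 1.8 2.4
  endloop
 endfacet
 facet normal 0.897 0.276 0.345
  outer loop
   vertex 4.4 6.0 1.4
   vertex 3.4 5.0 4.8
   vertex 4.0 2.8 5.0
  endloop
 endfacet
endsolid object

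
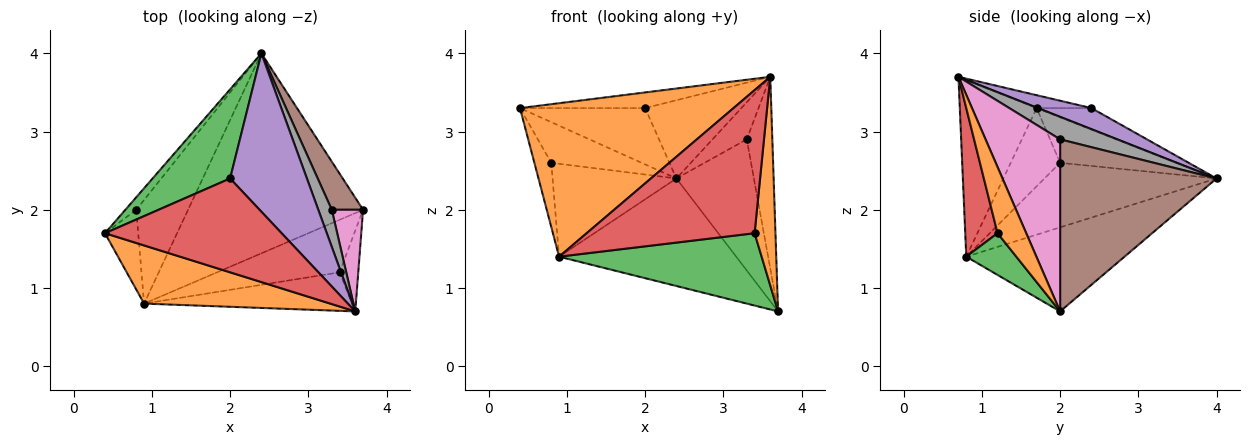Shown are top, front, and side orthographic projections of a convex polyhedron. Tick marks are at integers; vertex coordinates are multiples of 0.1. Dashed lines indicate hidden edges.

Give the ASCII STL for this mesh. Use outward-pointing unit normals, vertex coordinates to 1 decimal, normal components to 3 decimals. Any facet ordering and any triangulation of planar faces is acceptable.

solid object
 facet normal -0.390 0.436 -0.811
  outer loop
   vertex 0.9 0.8 1.4
   vertex 2.4 4.0 2.4
   vertex 3.7 2.0 0.7
  endloop
 endfacet
 facet normal -0.319 -0.886 0.336
  outer loop
   vertex 0.9 0.8 1.4
   vertex 3.6 0.7 3.7
   vertex 0.4 1.7 3.3
  endloop
 endfacet
 facet normal -0.227 0.520 0.823
  outer loop
   vertex 2.0 2.4 3.3
   vertex 2.4 4.0 2.4
   vertex 0.4 1.7 3.3
  endloop
 endfacet
 facet normal -0.072 0.164 0.984
  outer loop
   vertex 2.0 2.4 3.3
   vertex 0.4 1.7 3.3
   vertex 3.6 0.7 3.7
  endloop
 endfacet
 facet normal 0.239 0.430 0.871
  outer loop
   vertex 2.0 2.4 3.3
   vertex 3.6 0.7 3.7
   vertex 2.4 4.0 2.4
  endloop
 endfacet
 facet normal 0.884 0.438 0.161
  outer loop
   vertex 3.3 2.0 2.9
   vertex 3.7 2.0 0.7
   vertex 2.4 4.0 2.4
  endloop
 endfacet
 facet normal 0.932 0.319 0.170
  outer loop
   vertex 3.3 2.0 2.9
   vertex 3.6 0.7 3.7
   vertex 3.7 2.0 0.7
  endloop
 endfacet
 facet normal 0.762 0.457 0.457
  outer loop
   vertex 3.3 2.0 2.9
   vertex 2.4 4.0 2.4
   vertex 3.6 0.7 3.7
  endloop
 endfacet
 facet normal -0.776 0.602 -0.185
  outer loop
   vertex 0.8 2.0 2.6
   vertex 0.4 1.7 3.3
   vertex 2.4 4.0 2.4
  endloop
 endfacet
 facet normal -0.878 0.300 -0.373
  outer loop
   vertex 0.8 2.0 2.6
   vertex 0.9 0.8 1.4
   vertex 0.4 1.7 3.3
  endloop
 endfacet
 facet normal -0.680 0.489 -0.546
  outer loop
   vertex 0.8 2.0 2.6
   vertex 2.4 4.0 2.4
   vertex 0.9 0.8 1.4
  endloop
 endfacet
 facet normal 0.789 -0.573 -0.222
  outer loop
   vertex 3.4 1.2 1.7
   vertex 3.7 2.0 0.7
   vertex 3.6 0.7 3.7
  endloop
 endfacet
 facet normal 0.196 -0.794 -0.576
  outer loop
   vertex 3.4 1.2 1.7
   vertex 0.9 0.8 1.4
   vertex 3.7 2.0 0.7
  endloop
 endfacet
 facet normal 0.183 -0.949 -0.256
  outer loop
   vertex 3.4 1.2 1.7
   vertex 3.6 0.7 3.7
   vertex 0.9 0.8 1.4
  endloop
 endfacet
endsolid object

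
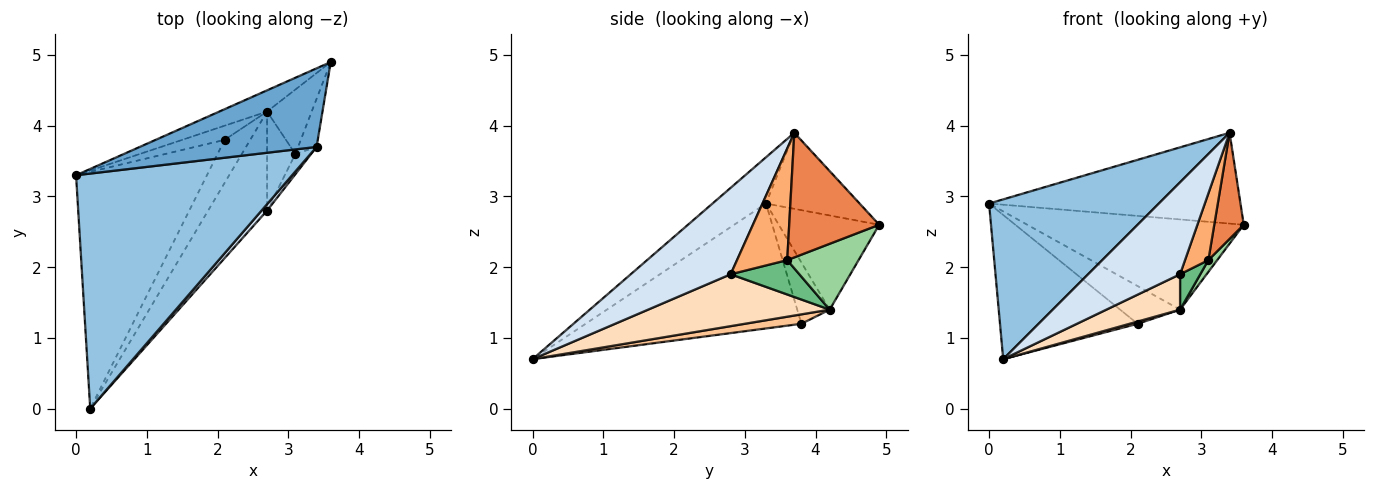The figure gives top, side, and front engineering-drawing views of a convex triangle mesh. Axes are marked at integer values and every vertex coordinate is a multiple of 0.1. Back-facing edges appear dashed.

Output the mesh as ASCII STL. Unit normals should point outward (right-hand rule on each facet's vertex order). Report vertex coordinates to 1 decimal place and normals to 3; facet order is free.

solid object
 facet normal -0.271 0.728 0.630
  outer loop
   vertex 3.4 3.7 3.9
   vertex 3.6 4.9 2.6
   vertex 0.0 3.3 2.9
  endloop
 endfacet
 facet normal -0.174 -0.553 0.814
  outer loop
   vertex 3.4 3.7 3.9
   vertex 0.0 3.3 2.9
   vertex 0.2 0.0 0.7
  endloop
 endfacet
 facet normal -0.632 0.403 -0.662
  outer loop
   vertex 2.1 3.8 1.2
   vertex 0.2 0.0 0.7
   vertex 0.0 3.3 2.9
  endloop
 endfacet
 facet normal 0.735 -0.676 0.047
  outer loop
   vertex 2.7 2.8 1.9
   vertex 3.4 3.7 3.9
   vertex 0.2 0.0 0.7
  endloop
 endfacet
 facet normal 0.941 -0.308 -0.140
  outer loop
   vertex 3.1 3.6 2.1
   vertex 3.6 4.9 2.6
   vertex 3.4 3.7 3.9
  endloop
 endfacet
 facet normal 0.900 -0.418 -0.127
  outer loop
   vertex 3.1 3.6 2.1
   vertex 3.4 3.7 3.9
   vertex 2.7 2.8 1.9
  endloop
 endfacet
 facet normal 0.345 -0.049 -0.937
  outer loop
   vertex 2.7 4.2 1.4
   vertex 0.2 0.0 0.7
   vertex 2.1 3.8 1.2
  endloop
 endfacet
 facet normal 0.638 -0.259 -0.725
  outer loop
   vertex 2.7 4.2 1.4
   vertex 2.7 2.8 1.9
   vertex 0.2 0.0 0.7
  endloop
 endfacet
 facet normal 0.753 -0.221 -0.620
  outer loop
   vertex 2.7 4.2 1.4
   vertex 3.1 3.6 2.1
   vertex 2.7 2.8 1.9
  endloop
 endfacet
 facet normal 0.823 -0.102 -0.558
  outer loop
   vertex 2.7 4.2 1.4
   vertex 3.6 4.9 2.6
   vertex 3.1 3.6 2.1
  endloop
 endfacet
 facet normal -0.412 0.887 -0.209
  outer loop
   vertex 2.7 4.2 1.4
   vertex 0.0 3.3 2.9
   vertex 3.6 4.9 2.6
  endloop
 endfacet
 facet normal -0.452 0.835 -0.313
  outer loop
   vertex 2.7 4.2 1.4
   vertex 2.1 3.8 1.2
   vertex 0.0 3.3 2.9
  endloop
 endfacet
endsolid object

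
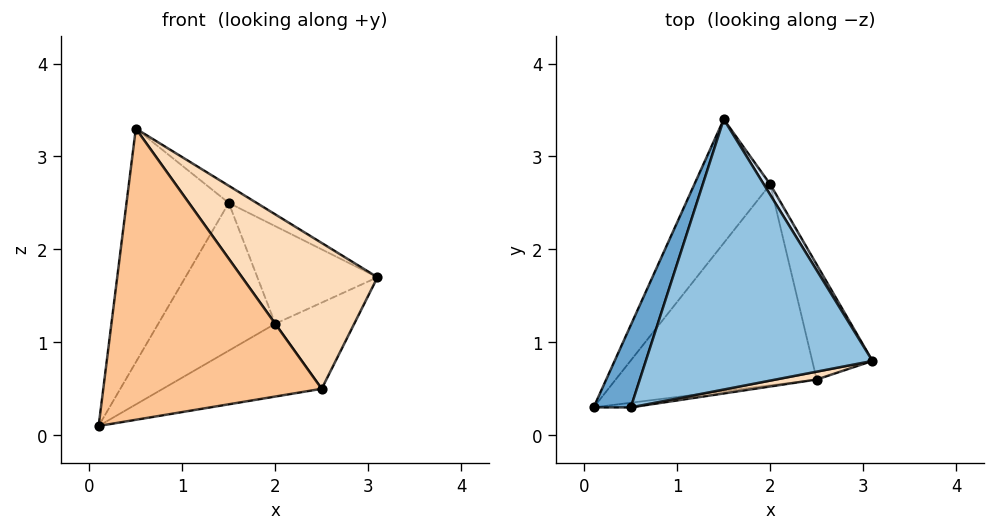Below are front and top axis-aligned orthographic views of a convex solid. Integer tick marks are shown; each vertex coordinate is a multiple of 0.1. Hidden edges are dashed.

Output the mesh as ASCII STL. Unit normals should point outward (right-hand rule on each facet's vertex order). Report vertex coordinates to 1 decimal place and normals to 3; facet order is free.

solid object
 facet normal -0.936 0.332 0.117
  outer loop
   vertex 0.5 0.3 3.3
   vertex 1.5 3.4 2.5
   vertex 0.1 0.3 0.1
  endloop
 endfacet
 facet normal 0.516 0.054 0.855
  outer loop
   vertex 0.5 0.3 3.3
   vertex 3.1 0.8 1.7
   vertex 1.5 3.4 2.5
  endloop
 endfacet
 facet normal -0.512 0.658 -0.552
  outer loop
   vertex 2.0 2.7 1.2
   vertex 0.1 0.3 0.1
   vertex 1.5 3.4 2.5
  endloop
 endfacet
 facet normal 0.858 0.511 0.055
  outer loop
   vertex 2.0 2.7 1.2
   vertex 1.5 3.4 2.5
   vertex 3.1 0.8 1.7
  endloop
 endfacet
 facet normal 0.113 0.338 -0.934
  outer loop
   vertex 2.5 0.6 0.5
   vertex 0.1 0.3 0.1
   vertex 2.0 2.7 1.2
  endloop
 endfacet
 facet normal 0.814 0.349 -0.465
  outer loop
   vertex 2.5 0.6 0.5
   vertex 2.0 2.7 1.2
   vertex 3.1 0.8 1.7
  endloop
 endfacet
 facet normal 0.127 -0.992 -0.016
  outer loop
   vertex 2.5 0.6 0.5
   vertex 0.5 0.3 3.3
   vertex 0.1 0.3 0.1
  endloop
 endfacet
 facet normal 0.220 -0.974 0.053
  outer loop
   vertex 2.5 0.6 0.5
   vertex 3.1 0.8 1.7
   vertex 0.5 0.3 3.3
  endloop
 endfacet
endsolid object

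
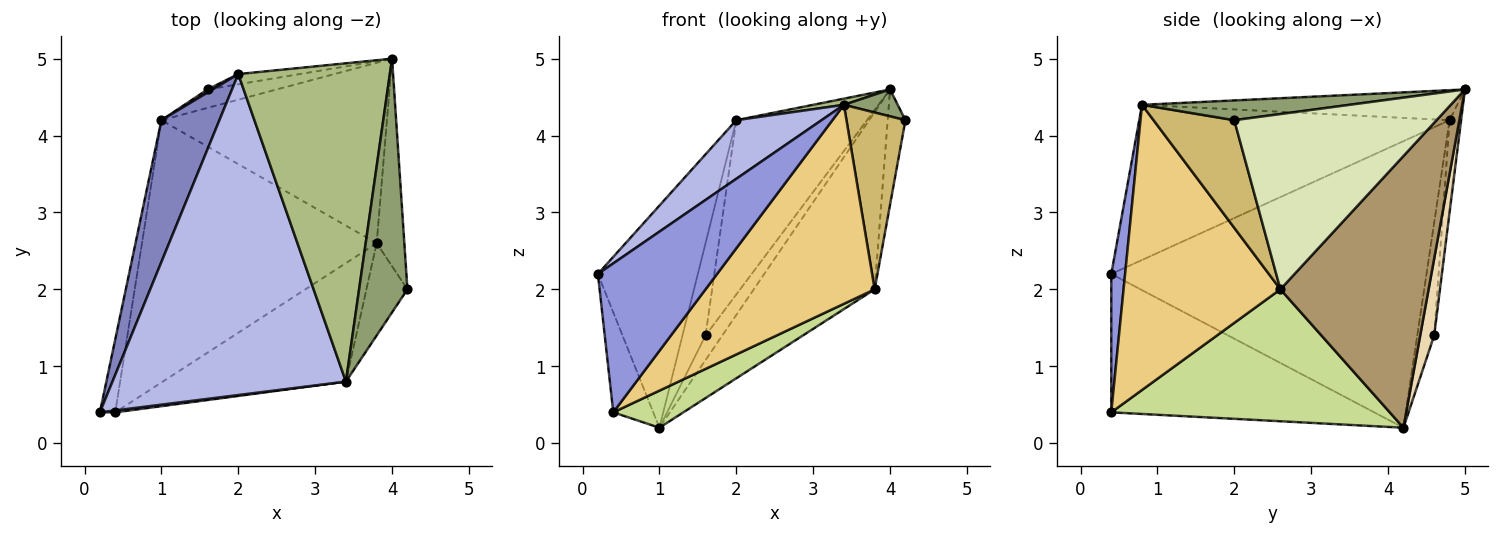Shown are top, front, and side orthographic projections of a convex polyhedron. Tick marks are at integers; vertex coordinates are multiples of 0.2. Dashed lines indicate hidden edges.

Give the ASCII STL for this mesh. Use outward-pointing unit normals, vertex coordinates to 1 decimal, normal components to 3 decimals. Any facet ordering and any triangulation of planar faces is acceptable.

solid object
 facet normal -0.983 0.149 -0.109
  outer loop
   vertex 0.4 0.4 0.4
   vertex 0.2 0.4 2.2
   vertex 1.0 4.2 0.2
  endloop
 endfacet
 facet normal -0.936 0.297 0.189
  outer loop
   vertex 2.0 4.8 4.2
   vertex 1.0 4.2 0.2
   vertex 0.2 0.4 2.2
  endloop
 endfacet
 facet normal 0.115 -0.993 0.013
  outer loop
   vertex 3.4 0.8 4.4
   vertex 0.2 0.4 2.2
   vertex 0.4 0.4 0.4
  endloop
 endfacet
 facet normal -0.547 -0.150 0.823
  outer loop
   vertex 3.4 0.8 4.4
   vertex 2.0 4.8 4.2
   vertex 0.2 0.4 2.2
  endloop
 endfacet
 facet normal 0.377 -0.098 0.921
  outer loop
   vertex 3.4 0.8 4.4
   vertex 4.2 2.0 4.2
   vertex 4.0 5.0 4.6
  endloop
 endfacet
 facet normal -0.194 -0.019 0.981
  outer loop
   vertex 3.4 0.8 4.4
   vertex 4.0 5.0 4.6
   vertex 2.0 4.8 4.2
  endloop
 endfacet
 facet normal 0.486 -0.122 -0.865
  outer loop
   vertex 3.8 2.6 2.0
   vertex 0.4 0.4 0.4
   vertex 1.0 4.2 0.2
  endloop
 endfacet
 facet normal 0.984 0.086 -0.155
  outer loop
   vertex 3.8 2.6 2.0
   vertex 4.0 5.0 4.6
   vertex 4.2 2.0 4.2
  endloop
 endfacet
 facet normal 0.652 0.532 -0.541
  outer loop
   vertex 3.8 2.6 2.0
   vertex 1.0 4.2 0.2
   vertex 4.0 5.0 4.6
  endloop
 endfacet
 facet normal 0.772 -0.564 -0.294
  outer loop
   vertex 3.8 2.6 2.0
   vertex 4.2 2.0 4.2
   vertex 3.4 0.8 4.4
  endloop
 endfacet
 facet normal 0.623 -0.672 -0.400
  outer loop
   vertex 3.8 2.6 2.0
   vertex 3.4 0.8 4.4
   vertex 0.4 0.4 0.4
  endloop
 endfacet
 facet normal 0.555 0.666 -0.499
  outer loop
   vertex 1.6 4.6 1.4
   vertex 4.0 5.0 4.6
   vertex 1.0 4.2 0.2
  endloop
 endfacet
 facet normal -0.591 0.806 0.027
  outer loop
   vertex 1.6 4.6 1.4
   vertex 1.0 4.2 0.2
   vertex 2.0 4.8 4.2
  endloop
 endfacet
 facet normal -0.088 0.994 -0.058
  outer loop
   vertex 1.6 4.6 1.4
   vertex 2.0 4.8 4.2
   vertex 4.0 5.0 4.6
  endloop
 endfacet
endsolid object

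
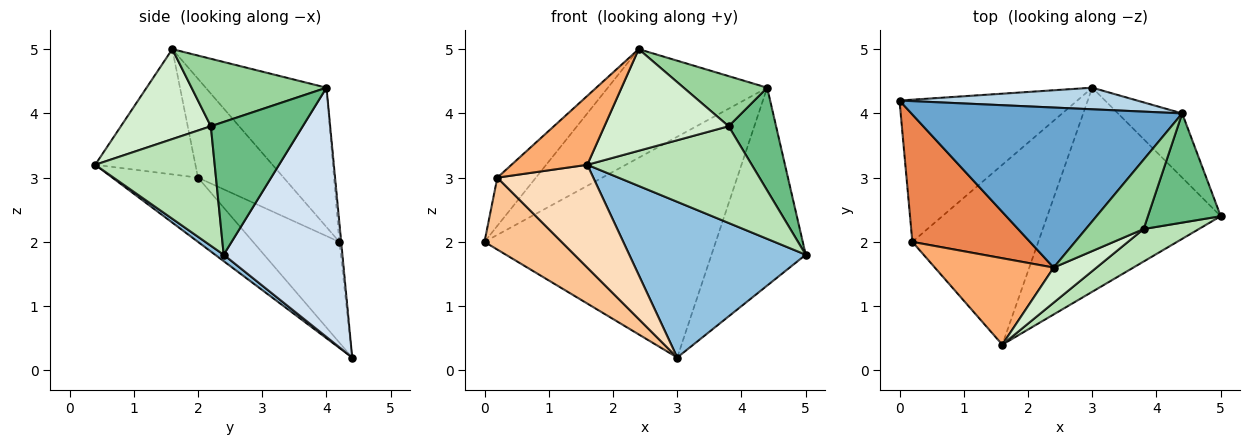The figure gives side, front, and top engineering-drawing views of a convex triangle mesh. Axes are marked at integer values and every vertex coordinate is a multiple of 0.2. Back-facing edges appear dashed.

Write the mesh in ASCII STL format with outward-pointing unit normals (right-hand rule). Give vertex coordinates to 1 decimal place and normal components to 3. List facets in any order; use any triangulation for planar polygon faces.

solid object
 facet normal -0.392 0.517 0.761
  outer loop
   vertex 4.4 4.0 4.4
   vertex 0.0 4.2 2.0
   vertex 2.4 1.6 5.0
  endloop
 endfacet
 facet normal 0.029 -0.606 -0.795
  outer loop
   vertex 3.0 4.4 0.2
   vertex 5.0 2.4 1.8
   vertex 1.6 0.4 3.2
  endloop
 endfacet
 facet normal -0.008 0.995 0.097
  outer loop
   vertex 3.0 4.4 0.2
   vertex 0.0 4.2 2.0
   vertex 4.4 4.0 4.4
  endloop
 endfacet
 facet normal 0.768 0.609 -0.198
  outer loop
   vertex 3.0 4.4 0.2
   vertex 4.4 4.0 4.4
   vertex 5.0 2.4 1.8
  endloop
 endfacet
 facet normal -0.618 0.278 0.735
  outer loop
   vertex 0.2 2.0 3.0
   vertex 2.4 1.6 5.0
   vertex 0.0 4.2 2.0
  endloop
 endfacet
 facet normal -0.636 -0.481 0.603
  outer loop
   vertex 0.2 2.0 3.0
   vertex 1.6 0.4 3.2
   vertex 2.4 1.6 5.0
  endloop
 endfacet
 facet normal -0.451 -0.403 -0.796
  outer loop
   vertex 0.2 2.0 3.0
   vertex 0.0 4.2 2.0
   vertex 3.0 4.4 0.2
  endloop
 endfacet
 facet normal -0.405 -0.454 -0.794
  outer loop
   vertex 0.2 2.0 3.0
   vertex 3.0 4.4 0.2
   vertex 1.6 0.4 3.2
  endloop
 endfacet
 facet normal 0.799 -0.412 0.438
  outer loop
   vertex 3.8 2.2 3.8
   vertex 5.0 2.4 1.8
   vertex 4.4 4.0 4.4
  endloop
 endfacet
 facet normal 0.687 -0.425 0.589
  outer loop
   vertex 3.8 2.2 3.8
   vertex 4.4 4.0 4.4
   vertex 2.4 1.6 5.0
  endloop
 endfacet
 facet normal 0.567 -0.781 0.262
  outer loop
   vertex 3.8 2.2 3.8
   vertex 1.6 0.4 3.2
   vertex 5.0 2.4 1.8
  endloop
 endfacet
 facet normal 0.565 -0.780 0.269
  outer loop
   vertex 3.8 2.2 3.8
   vertex 2.4 1.6 5.0
   vertex 1.6 0.4 3.2
  endloop
 endfacet
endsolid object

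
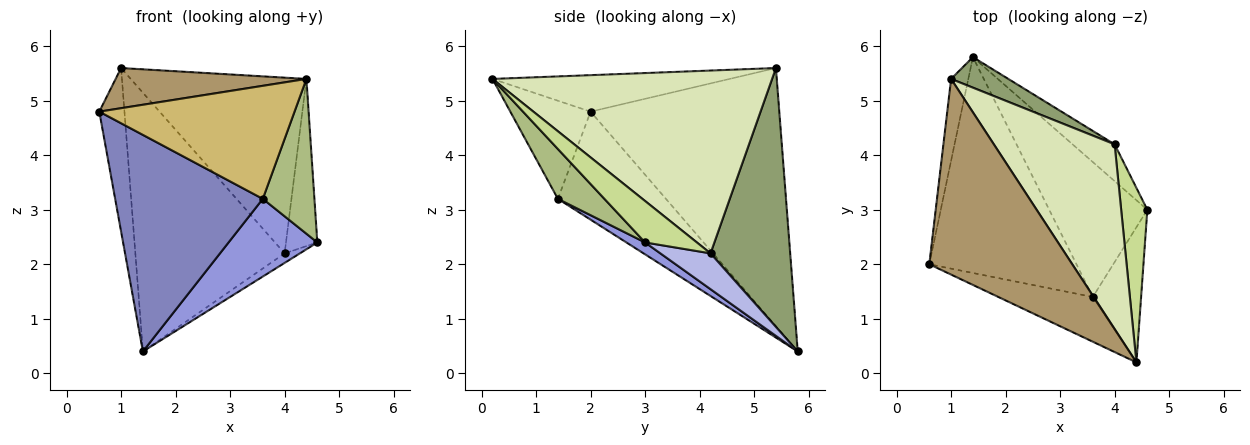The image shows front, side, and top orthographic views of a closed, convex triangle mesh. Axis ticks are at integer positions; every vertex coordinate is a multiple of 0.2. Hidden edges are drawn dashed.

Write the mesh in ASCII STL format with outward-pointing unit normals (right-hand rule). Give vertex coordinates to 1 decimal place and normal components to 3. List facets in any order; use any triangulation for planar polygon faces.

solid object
 facet normal -0.989 0.132 -0.066
  outer loop
   vertex 1.0 5.4 5.6
   vertex 1.4 5.8 0.4
   vertex 0.6 2.0 4.8
  endloop
 endfacet
 facet normal -0.460 -0.629 -0.627
  outer loop
   vertex 3.6 1.4 3.2
   vertex 0.6 2.0 4.8
   vertex 1.4 5.8 0.4
  endloop
 endfacet
 facet normal 0.104 -0.496 -0.862
  outer loop
   vertex 3.6 1.4 3.2
   vertex 1.4 5.8 0.4
   vertex 4.6 3.0 2.4
  endloop
 endfacet
 facet normal 0.636 0.194 -0.747
  outer loop
   vertex 4.0 4.2 2.2
   vertex 4.6 3.0 2.4
   vertex 1.4 5.8 0.4
  endloop
 endfacet
 facet normal 0.468 0.877 0.104
  outer loop
   vertex 4.0 4.2 2.2
   vertex 1.4 5.8 0.4
   vertex 1.0 5.4 5.6
  endloop
 endfacet
 facet normal 0.562 -0.623 -0.544
  outer loop
   vertex 4.4 0.2 5.4
   vertex 3.6 1.4 3.2
   vertex 4.6 3.0 2.4
  endloop
 endfacet
 facet normal 0.753 0.456 0.475
  outer loop
   vertex 4.4 0.2 5.4
   vertex 4.6 3.0 2.4
   vertex 4.0 4.2 2.2
  endloop
 endfacet
 facet normal 0.739 0.464 0.488
  outer loop
   vertex 4.4 0.2 5.4
   vertex 4.0 4.2 2.2
   vertex 1.0 5.4 5.6
  endloop
 endfacet
 facet normal -0.242 -0.195 0.950
  outer loop
   vertex 4.4 0.2 5.4
   vertex 1.0 5.4 5.6
   vertex 0.6 2.0 4.8
  endloop
 endfacet
 facet normal -0.357 -0.868 -0.344
  outer loop
   vertex 4.4 0.2 5.4
   vertex 0.6 2.0 4.8
   vertex 3.6 1.4 3.2
  endloop
 endfacet
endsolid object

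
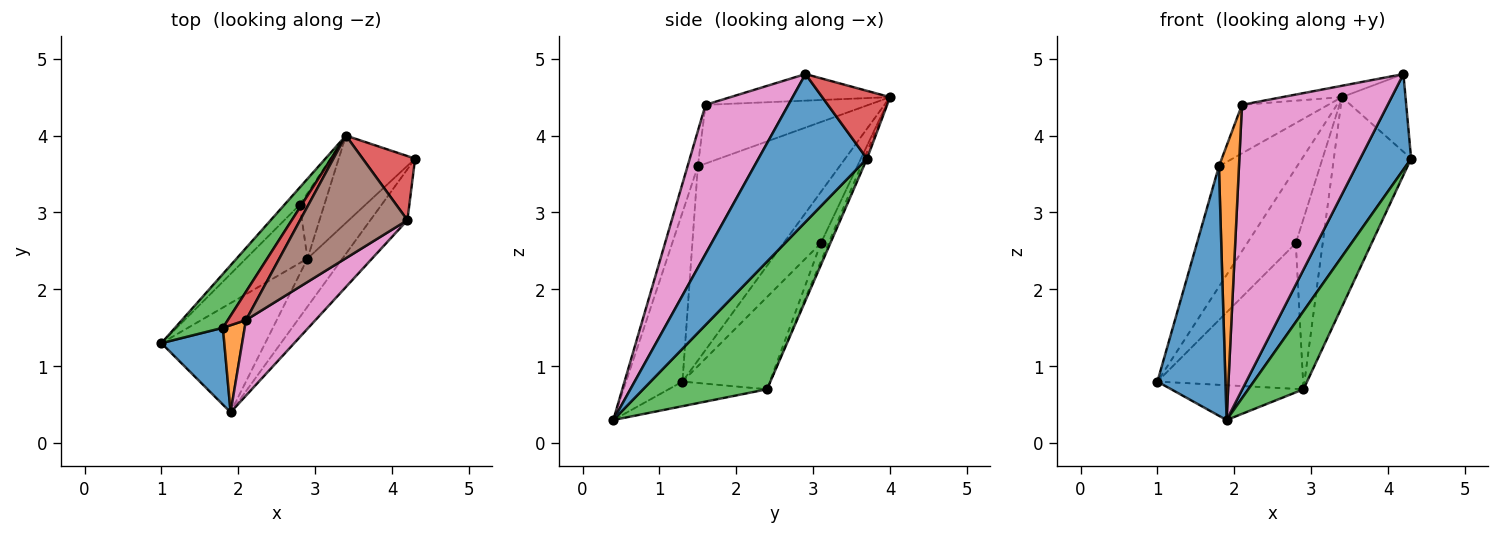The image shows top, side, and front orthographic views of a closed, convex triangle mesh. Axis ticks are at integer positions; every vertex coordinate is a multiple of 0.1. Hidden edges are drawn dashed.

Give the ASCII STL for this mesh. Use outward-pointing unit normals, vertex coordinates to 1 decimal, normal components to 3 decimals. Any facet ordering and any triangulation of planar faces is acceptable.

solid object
 facet normal 0.883 -0.414 -0.221
  outer loop
   vertex 4.2 2.9 4.8
   vertex 1.9 0.4 0.3
   vertex 4.3 3.7 3.7
  endloop
 endfacet
 facet normal -0.220 0.296 -0.929
  outer loop
   vertex 2.9 2.4 0.7
   vertex 1.9 0.4 0.3
   vertex 1.0 1.3 0.8
  endloop
 endfacet
 facet normal 0.886 -0.395 -0.243
  outer loop
   vertex 2.9 2.4 0.7
   vertex 4.3 3.7 3.7
   vertex 1.9 0.4 0.3
  endloop
 endfacet
 facet normal 0.635 0.596 0.491
  outer loop
   vertex 3.4 4.0 4.5
   vertex 4.2 2.9 4.8
   vertex 4.3 3.7 3.7
  endloop
 endfacet
 facet normal -0.034 0.923 -0.384
  outer loop
   vertex 3.4 4.0 4.5
   vertex 4.3 3.7 3.7
   vertex 2.9 2.4 0.7
  endloop
 endfacet
 facet normal -0.240 0.089 0.967
  outer loop
   vertex 2.1 1.6 4.4
   vertex 4.2 2.9 4.8
   vertex 3.4 4.0 4.5
  endloop
 endfacet
 facet normal 0.482 -0.847 0.224
  outer loop
   vertex 2.1 1.6 4.4
   vertex 1.9 0.4 0.3
   vertex 4.2 2.9 4.8
  endloop
 endfacet
 facet normal -0.487 0.811 -0.324
  outer loop
   vertex 2.8 3.1 2.6
   vertex 2.9 2.4 0.7
   vertex 1.0 1.3 0.8
  endloop
 endfacet
 facet normal -0.600 0.780 -0.180
  outer loop
   vertex 2.8 3.1 2.6
   vertex 1.0 1.3 0.8
   vertex 3.4 4.0 4.5
  endloop
 endfacet
 facet normal -0.258 0.902 -0.346
  outer loop
   vertex 2.8 3.1 2.6
   vertex 3.4 4.0 4.5
   vertex 2.9 2.4 0.7
  endloop
 endfacet
 facet normal -0.621 -0.749 0.231
  outer loop
   vertex 1.8 1.5 3.6
   vertex 1.0 1.3 0.8
   vertex 1.9 0.4 0.3
  endloop
 endfacet
 facet normal -0.440 -0.856 0.272
  outer loop
   vertex 1.8 1.5 3.6
   vertex 1.9 0.4 0.3
   vertex 2.1 1.6 4.4
  endloop
 endfacet
 facet normal -0.856 0.472 0.211
  outer loop
   vertex 1.8 1.5 3.6
   vertex 3.4 4.0 4.5
   vertex 1.0 1.3 0.8
  endloop
 endfacet
 facet normal -0.853 0.451 0.263
  outer loop
   vertex 1.8 1.5 3.6
   vertex 2.1 1.6 4.4
   vertex 3.4 4.0 4.5
  endloop
 endfacet
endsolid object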